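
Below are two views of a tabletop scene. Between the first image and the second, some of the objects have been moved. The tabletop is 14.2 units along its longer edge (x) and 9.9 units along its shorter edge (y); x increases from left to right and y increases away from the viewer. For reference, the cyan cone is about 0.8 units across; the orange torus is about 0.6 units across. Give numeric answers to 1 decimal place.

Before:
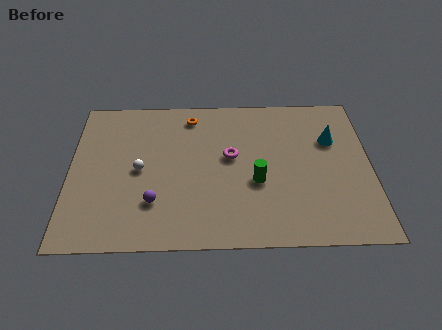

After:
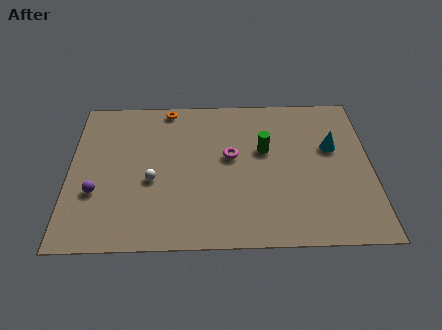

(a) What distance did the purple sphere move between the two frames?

2.8

The purple sphere was near (4.0, 2.7) before and (1.3, 3.4) after, so it travelled √(2.7² + 0.7²) ≈ 2.8 units.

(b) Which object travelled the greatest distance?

the purple sphere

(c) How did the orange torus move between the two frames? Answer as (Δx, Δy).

(-1.1, 0.6)

The orange torus started near (5.7, 8.4) and ended near (4.6, 9.0).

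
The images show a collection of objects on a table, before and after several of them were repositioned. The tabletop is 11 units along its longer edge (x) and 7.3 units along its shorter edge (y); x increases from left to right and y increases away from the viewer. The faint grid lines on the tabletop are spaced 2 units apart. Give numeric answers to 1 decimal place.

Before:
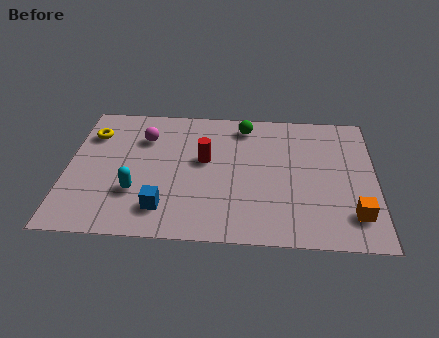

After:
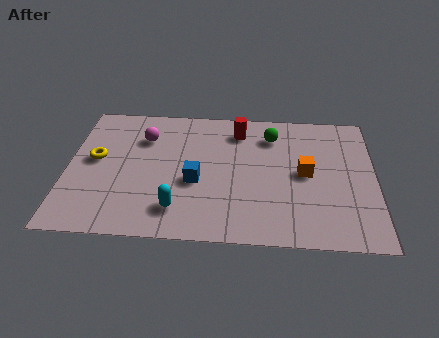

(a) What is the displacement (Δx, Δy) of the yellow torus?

(0.2, -1.4)

From the two frames, the yellow torus sits at roughly (0.8, 5.4) before and (1.0, 4.0) after.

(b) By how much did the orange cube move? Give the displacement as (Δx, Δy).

(-1.7, 2.1)

The orange cube started near (10.2, 1.6) and ended near (8.5, 3.7).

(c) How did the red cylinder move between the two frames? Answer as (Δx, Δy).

(1.2, 1.7)

The red cylinder started near (4.9, 4.2) and ended near (6.1, 5.9).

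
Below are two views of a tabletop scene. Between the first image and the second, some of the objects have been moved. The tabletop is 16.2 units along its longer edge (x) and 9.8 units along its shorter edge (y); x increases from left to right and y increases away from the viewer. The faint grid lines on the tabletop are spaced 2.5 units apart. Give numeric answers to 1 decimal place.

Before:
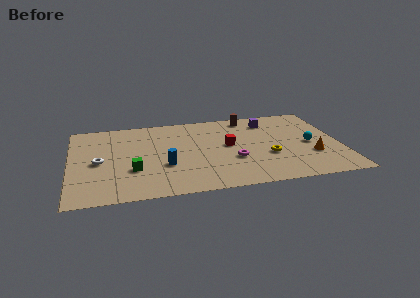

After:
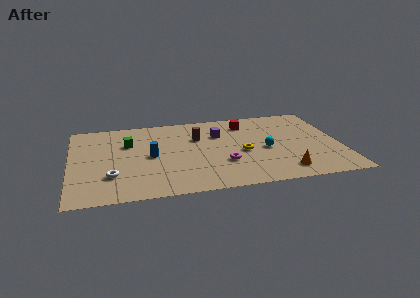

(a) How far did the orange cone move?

2.4

The orange cone moved from about (14.4, 3.2) to (12.6, 1.6), a distance of √(1.8² + 1.6²) ≈ 2.4.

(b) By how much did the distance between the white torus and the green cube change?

+1.6

Before: roughly 2.4 units apart; after: 4.0. That's 1.6 units further apart.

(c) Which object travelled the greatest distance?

the brown cylinder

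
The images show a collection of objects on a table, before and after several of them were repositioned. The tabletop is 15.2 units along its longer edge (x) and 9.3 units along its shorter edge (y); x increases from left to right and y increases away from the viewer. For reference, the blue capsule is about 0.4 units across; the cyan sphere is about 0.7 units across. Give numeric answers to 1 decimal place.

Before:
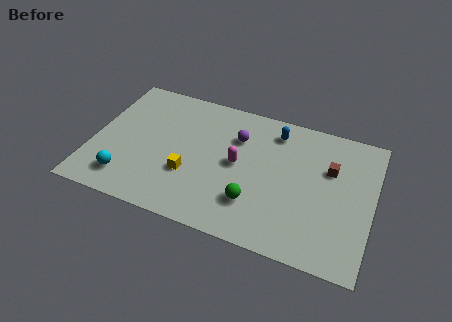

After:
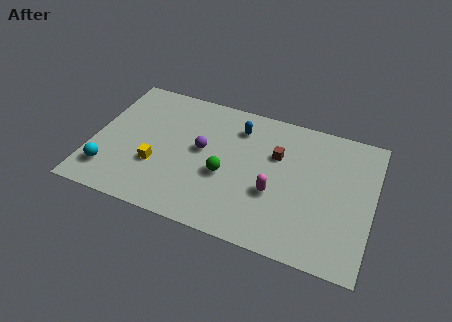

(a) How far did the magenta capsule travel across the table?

2.5

The magenta capsule was near (7.9, 4.8) before and (10.0, 3.5) after, so it travelled √(2.1² + 1.3²) ≈ 2.5 units.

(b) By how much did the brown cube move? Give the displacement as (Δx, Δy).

(-2.9, 0.0)

The brown cube started near (12.8, 6.1) and ended near (9.9, 6.1).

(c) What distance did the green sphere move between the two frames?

2.1

From (9.0, 2.5) to (7.3, 3.8), the green sphere covered √(1.7² + 1.3²) ≈ 2.1 units.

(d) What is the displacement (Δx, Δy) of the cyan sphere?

(-1.0, 0.2)

The cyan sphere started near (2.1, 1.8) and ended near (1.1, 2.0).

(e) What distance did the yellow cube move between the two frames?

1.8

The yellow cube was near (5.4, 3.2) before and (3.6, 3.2) after, so it travelled √(1.8² + 0.0²) ≈ 1.8 units.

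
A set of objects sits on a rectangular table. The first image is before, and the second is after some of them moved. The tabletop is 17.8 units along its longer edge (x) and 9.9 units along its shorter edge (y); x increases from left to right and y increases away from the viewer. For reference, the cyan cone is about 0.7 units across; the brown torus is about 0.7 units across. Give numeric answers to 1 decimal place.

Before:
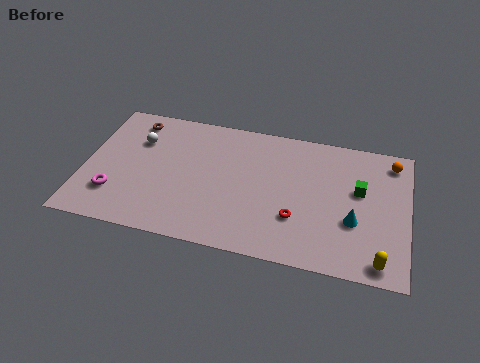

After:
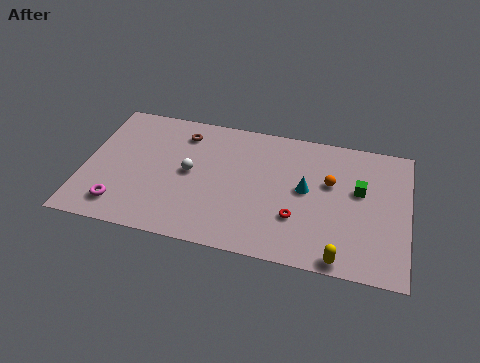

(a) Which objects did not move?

the red torus and the green cube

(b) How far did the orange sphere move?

4.0

The orange sphere was near (16.8, 8.4) before and (13.5, 6.1) after, so it travelled √(3.3² + 2.3²) ≈ 4.0 units.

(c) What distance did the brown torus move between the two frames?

2.8

From (2.4, 8.4) to (5.2, 8.0), the brown torus covered √(2.8² + 0.4²) ≈ 2.8 units.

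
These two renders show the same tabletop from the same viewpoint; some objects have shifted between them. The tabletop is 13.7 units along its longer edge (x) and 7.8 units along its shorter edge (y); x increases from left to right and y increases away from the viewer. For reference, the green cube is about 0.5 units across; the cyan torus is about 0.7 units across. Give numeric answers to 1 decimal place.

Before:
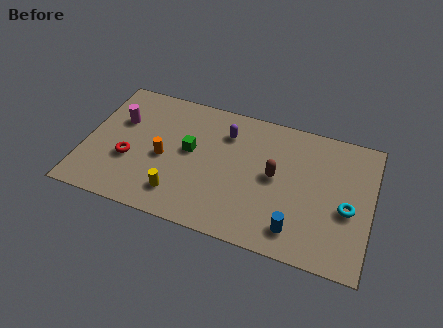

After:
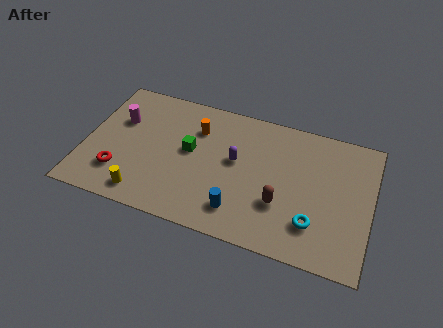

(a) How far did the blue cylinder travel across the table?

2.7

The blue cylinder was near (10.3, 1.4) before and (7.6, 1.6) after, so it travelled √(2.7² + 0.2²) ≈ 2.7 units.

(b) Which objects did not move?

the green cube and the magenta cylinder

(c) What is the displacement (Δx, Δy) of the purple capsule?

(0.6, -1.5)

From the two frames, the purple capsule sits at roughly (6.6, 5.9) before and (7.2, 4.4) after.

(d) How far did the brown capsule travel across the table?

1.6

From (9.1, 4.1) to (9.5, 2.6), the brown capsule covered √(0.4² + 1.5²) ≈ 1.6 units.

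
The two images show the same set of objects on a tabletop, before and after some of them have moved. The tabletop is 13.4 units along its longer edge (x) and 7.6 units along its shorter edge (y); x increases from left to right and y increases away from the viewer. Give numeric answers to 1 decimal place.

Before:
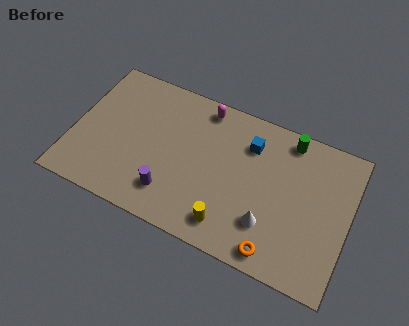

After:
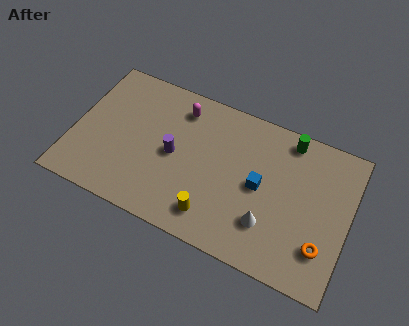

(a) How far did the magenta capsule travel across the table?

1.2

The magenta capsule moved from about (6.0, 6.7) to (4.9, 6.2), a distance of √(1.1² + 0.5²) ≈ 1.2.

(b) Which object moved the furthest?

the orange torus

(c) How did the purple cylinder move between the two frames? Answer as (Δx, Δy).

(-0.1, 2.0)

The purple cylinder started near (5.0, 1.7) and ended near (4.9, 3.7).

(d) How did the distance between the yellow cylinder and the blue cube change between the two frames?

-1.3

They were about 4.4 units apart before and 3.1 after — 1.3 units closer together.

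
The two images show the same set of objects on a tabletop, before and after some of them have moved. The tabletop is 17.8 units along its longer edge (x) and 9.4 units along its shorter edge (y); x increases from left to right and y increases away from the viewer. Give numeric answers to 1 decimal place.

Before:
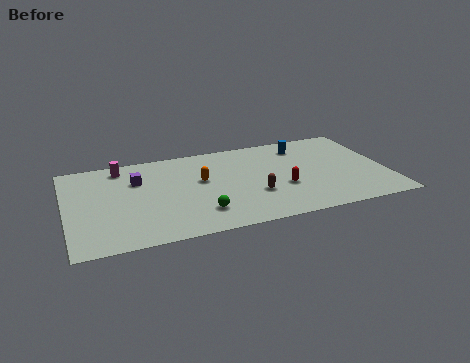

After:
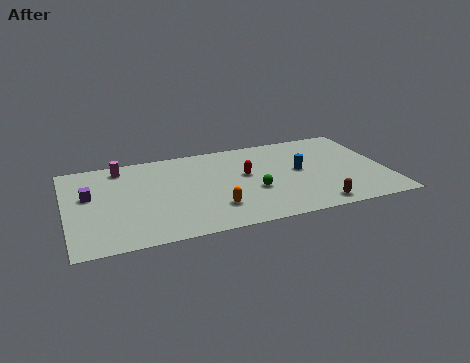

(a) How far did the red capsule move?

2.7

The red capsule was near (11.9, 3.5) before and (10.0, 5.4) after, so it travelled √(1.9² + 1.9²) ≈ 2.7 units.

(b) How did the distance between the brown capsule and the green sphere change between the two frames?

+0.8

The distance was about 3.3 in the first image and 4.1 in the second, so they moved 0.8 units further apart.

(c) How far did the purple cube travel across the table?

2.8

From (4.0, 6.5) to (1.3, 5.6), the purple cube covered √(2.7² + 0.9²) ≈ 2.8 units.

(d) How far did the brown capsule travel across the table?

3.8

From (10.3, 3.2) to (13.5, 1.1), the brown capsule covered √(3.2² + 2.1²) ≈ 3.8 units.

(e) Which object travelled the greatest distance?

the brown capsule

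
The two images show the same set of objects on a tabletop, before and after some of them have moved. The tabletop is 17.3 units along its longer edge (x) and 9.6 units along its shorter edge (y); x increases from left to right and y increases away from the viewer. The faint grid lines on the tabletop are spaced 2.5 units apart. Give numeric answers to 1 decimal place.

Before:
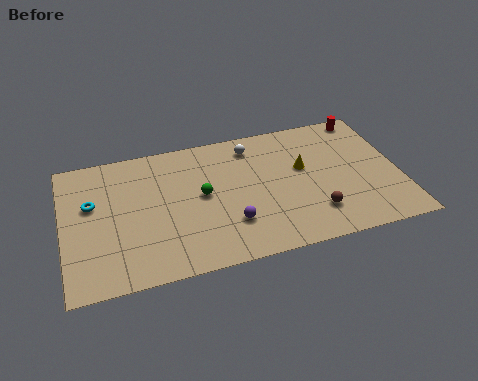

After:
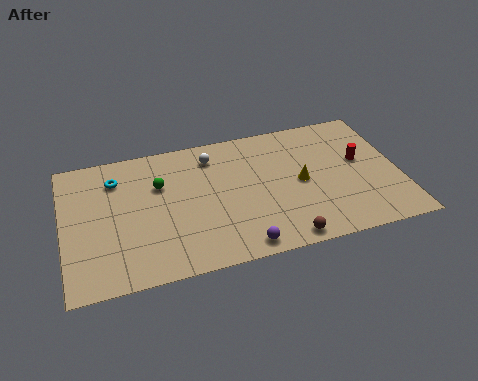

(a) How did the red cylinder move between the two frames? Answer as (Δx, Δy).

(-0.6, -3.2)

The red cylinder started near (16.0, 8.7) and ended near (15.4, 5.5).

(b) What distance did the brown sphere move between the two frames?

2.2

The brown sphere moved from about (12.7, 2.3) to (11.0, 0.9), a distance of √(1.7² + 1.4²) ≈ 2.2.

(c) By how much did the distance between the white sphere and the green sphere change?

-0.9

They were about 4.0 units apart before and 3.1 after — 0.9 units closer together.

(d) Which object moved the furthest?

the red cylinder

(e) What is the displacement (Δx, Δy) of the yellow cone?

(-0.2, -1.0)

From the two frames, the yellow cone sits at roughly (12.4, 5.7) before and (12.2, 4.7) after.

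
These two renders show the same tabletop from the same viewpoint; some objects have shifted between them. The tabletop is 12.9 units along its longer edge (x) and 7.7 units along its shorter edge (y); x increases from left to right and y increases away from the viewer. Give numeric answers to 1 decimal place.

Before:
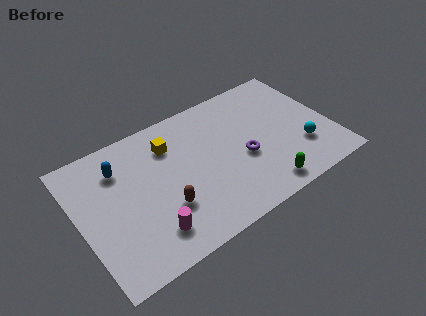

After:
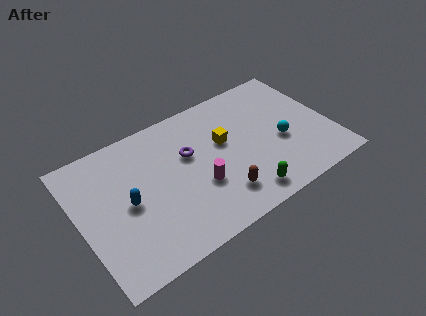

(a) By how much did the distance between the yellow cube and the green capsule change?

-2.7

The distance was about 6.2 in the first image and 3.5 in the second, so they moved 2.7 units closer together.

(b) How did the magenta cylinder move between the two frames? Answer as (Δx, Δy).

(2.7, 1.2)

The magenta cylinder started near (3.2, 1.6) and ended near (5.9, 2.8).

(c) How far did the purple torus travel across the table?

3.1

The purple torus was near (8.3, 3.2) before and (5.7, 4.8) after, so it travelled √(2.6² + 1.6²) ≈ 3.1 units.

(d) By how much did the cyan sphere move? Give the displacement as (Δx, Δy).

(-0.9, 0.9)

The cyan sphere started near (11.2, 2.3) and ended near (10.3, 3.2).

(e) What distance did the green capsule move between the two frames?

1.0

The green capsule moved from about (8.9, 1.0) to (7.9, 1.1), a distance of √(1.0² + 0.1²) ≈ 1.0.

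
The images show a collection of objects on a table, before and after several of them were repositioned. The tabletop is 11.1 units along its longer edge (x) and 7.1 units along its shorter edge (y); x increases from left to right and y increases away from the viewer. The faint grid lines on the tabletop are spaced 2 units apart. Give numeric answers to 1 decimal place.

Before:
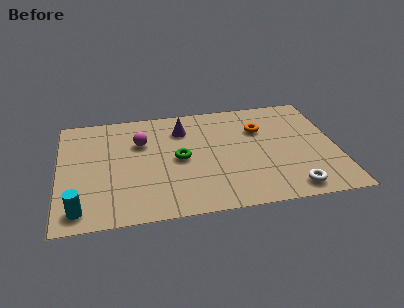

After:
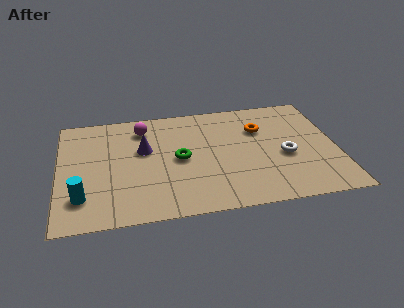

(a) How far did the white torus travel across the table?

2.1

The white torus moved from about (9.1, 0.9) to (9.0, 3.0), a distance of √(0.1² + 2.1²) ≈ 2.1.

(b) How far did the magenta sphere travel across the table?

0.9

From (3.3, 4.8) to (3.4, 5.7), the magenta sphere covered √(0.1² + 0.9²) ≈ 0.9 units.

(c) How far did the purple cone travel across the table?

1.9

The purple cone was near (5.0, 5.4) before and (3.4, 4.3) after, so it travelled √(1.6² + 1.1²) ≈ 1.9 units.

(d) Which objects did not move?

the orange torus and the green torus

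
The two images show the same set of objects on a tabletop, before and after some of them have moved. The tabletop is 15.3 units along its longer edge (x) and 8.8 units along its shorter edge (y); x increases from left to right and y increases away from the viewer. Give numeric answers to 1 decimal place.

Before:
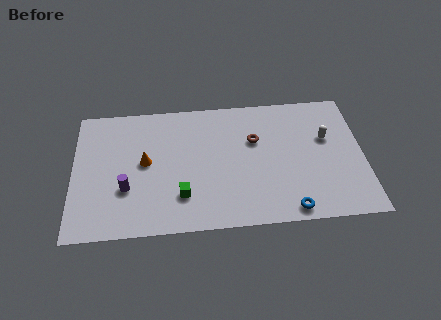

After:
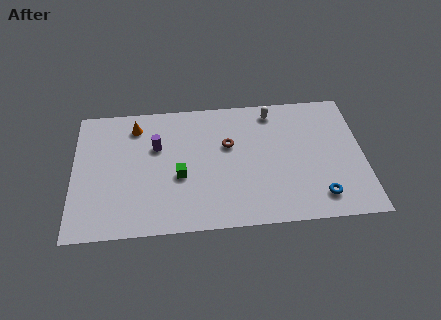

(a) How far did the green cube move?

1.3

The green cube moved from about (5.7, 2.3) to (5.6, 3.6), a distance of √(0.1² + 1.3²) ≈ 1.3.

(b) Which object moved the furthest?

the white capsule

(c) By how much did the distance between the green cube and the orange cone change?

+1.2

The distance was about 3.1 in the first image and 4.3 in the second, so they moved 1.2 units further apart.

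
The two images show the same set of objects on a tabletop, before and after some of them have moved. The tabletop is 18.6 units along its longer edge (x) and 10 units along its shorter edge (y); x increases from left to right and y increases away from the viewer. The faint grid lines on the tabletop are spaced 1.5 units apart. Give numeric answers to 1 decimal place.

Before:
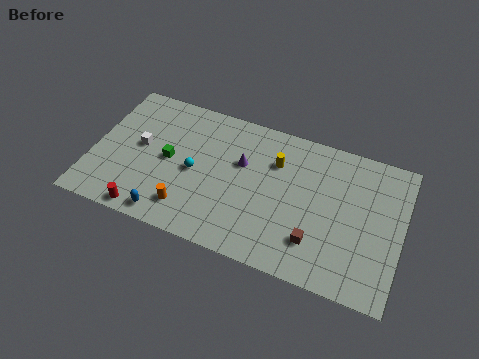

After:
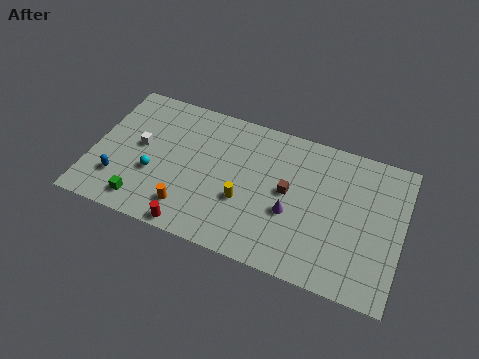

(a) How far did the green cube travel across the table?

3.7

From (4.6, 5.0) to (3.4, 1.5), the green cube covered √(1.2² + 3.5²) ≈ 3.7 units.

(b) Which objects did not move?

the white cube and the orange cylinder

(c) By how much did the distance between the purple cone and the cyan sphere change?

+5.2

The distance was about 3.1 in the first image and 8.3 in the second, so they moved 5.2 units further apart.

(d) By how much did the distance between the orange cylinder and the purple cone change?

+1.2

The distance was about 5.1 in the first image and 6.3 in the second, so they moved 1.2 units further apart.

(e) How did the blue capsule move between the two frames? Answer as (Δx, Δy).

(-3.2, 1.5)

The blue capsule started near (5.0, 1.1) and ended near (1.8, 2.6).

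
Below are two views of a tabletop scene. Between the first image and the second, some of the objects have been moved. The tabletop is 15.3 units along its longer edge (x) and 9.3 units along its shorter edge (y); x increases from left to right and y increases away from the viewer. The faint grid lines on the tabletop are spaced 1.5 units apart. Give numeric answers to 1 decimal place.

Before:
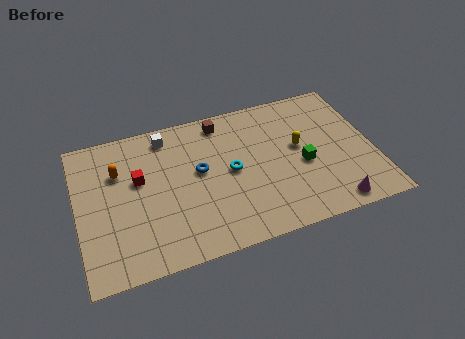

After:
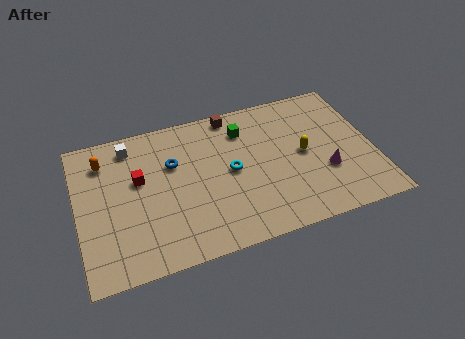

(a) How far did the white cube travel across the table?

1.9

The white cube moved from about (4.8, 8.0) to (2.9, 7.9), a distance of √(1.9² + 0.1²) ≈ 1.9.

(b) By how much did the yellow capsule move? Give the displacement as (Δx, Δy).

(0.2, -0.5)

The yellow capsule was at about (11.5, 5.2) and moved to about (11.7, 4.7).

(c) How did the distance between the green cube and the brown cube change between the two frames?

-4.4

Before: roughly 5.7 units apart; after: 1.3. That's 4.4 units closer together.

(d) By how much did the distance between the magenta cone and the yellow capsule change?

-2.6

Before: roughly 4.4 units apart; after: 1.8. That's 2.6 units closer together.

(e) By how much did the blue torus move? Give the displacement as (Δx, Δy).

(-1.3, 0.9)

The blue torus was at about (6.3, 5.2) and moved to about (5.0, 6.1).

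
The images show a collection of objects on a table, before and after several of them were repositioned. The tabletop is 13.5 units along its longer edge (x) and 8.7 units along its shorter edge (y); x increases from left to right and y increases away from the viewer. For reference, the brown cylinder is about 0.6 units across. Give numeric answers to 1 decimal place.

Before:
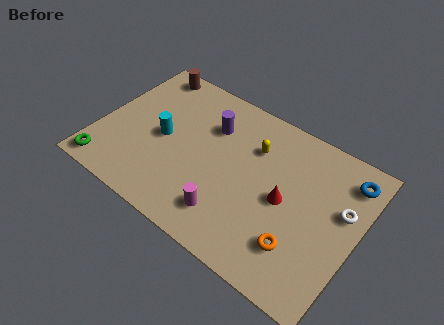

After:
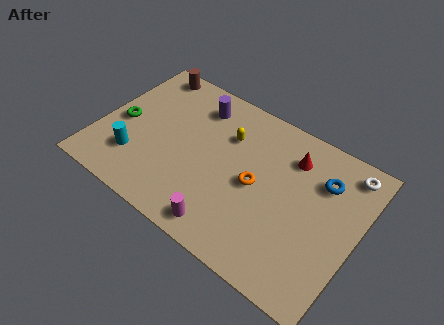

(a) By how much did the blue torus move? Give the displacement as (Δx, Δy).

(-1.2, -0.8)

From the two frames, the blue torus sits at roughly (12.6, 7.1) before and (11.4, 6.3) after.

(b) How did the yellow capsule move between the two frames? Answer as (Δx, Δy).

(-1.4, -0.1)

The yellow capsule started near (7.8, 6.2) and ended near (6.4, 6.1).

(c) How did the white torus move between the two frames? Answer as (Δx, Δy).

(-0.1, 2.2)

The white torus was at about (12.6, 5.3) and moved to about (12.5, 7.5).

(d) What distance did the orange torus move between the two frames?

3.3

From (10.9, 2.2) to (8.3, 4.2), the orange torus covered √(2.6² + 2.0²) ≈ 3.3 units.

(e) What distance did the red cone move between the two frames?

2.5

The red cone was near (9.8, 4.2) before and (9.7, 6.7) after, so it travelled √(0.1² + 2.5²) ≈ 2.5 units.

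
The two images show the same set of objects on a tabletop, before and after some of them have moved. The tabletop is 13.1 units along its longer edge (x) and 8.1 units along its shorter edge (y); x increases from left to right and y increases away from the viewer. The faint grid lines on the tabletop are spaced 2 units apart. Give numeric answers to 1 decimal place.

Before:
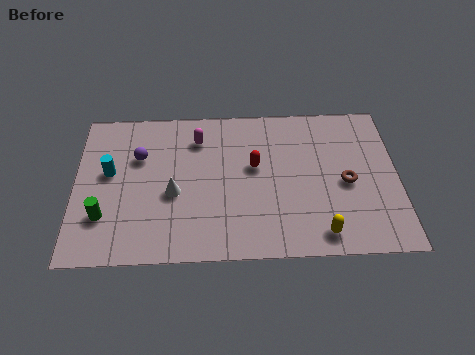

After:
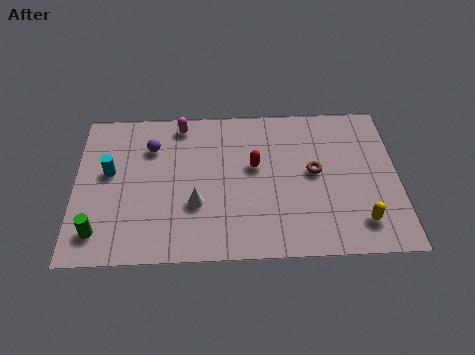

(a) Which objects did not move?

the red capsule and the cyan cylinder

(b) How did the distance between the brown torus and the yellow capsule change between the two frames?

+0.4

They were about 2.8 units apart before and 3.2 after — 0.4 units further apart.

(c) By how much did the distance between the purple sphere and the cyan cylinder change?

+0.7

They were about 1.4 units apart before and 2.1 after — 0.7 units further apart.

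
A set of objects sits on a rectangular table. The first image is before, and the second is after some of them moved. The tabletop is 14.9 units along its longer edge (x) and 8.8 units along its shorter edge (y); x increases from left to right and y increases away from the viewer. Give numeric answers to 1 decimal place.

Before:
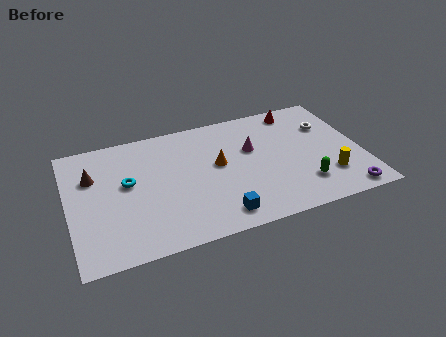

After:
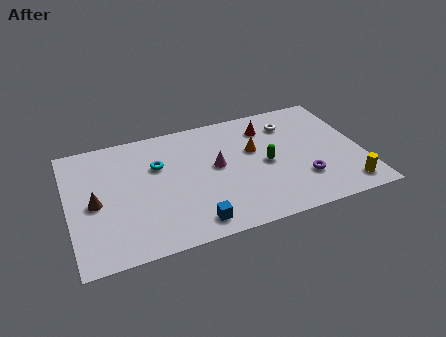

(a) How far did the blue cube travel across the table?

1.3

The blue cube was near (7.3, 1.3) before and (6.0, 1.2) after, so it travelled √(1.3² + 0.1²) ≈ 1.3 units.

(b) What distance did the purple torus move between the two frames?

2.6

The purple torus was near (13.7, 0.9) before and (11.7, 2.5) after, so it travelled √(2.0² + 1.6²) ≈ 2.6 units.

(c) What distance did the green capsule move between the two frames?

2.7

From (11.7, 2.1) to (10.0, 4.2), the green capsule covered √(1.7² + 2.1²) ≈ 2.7 units.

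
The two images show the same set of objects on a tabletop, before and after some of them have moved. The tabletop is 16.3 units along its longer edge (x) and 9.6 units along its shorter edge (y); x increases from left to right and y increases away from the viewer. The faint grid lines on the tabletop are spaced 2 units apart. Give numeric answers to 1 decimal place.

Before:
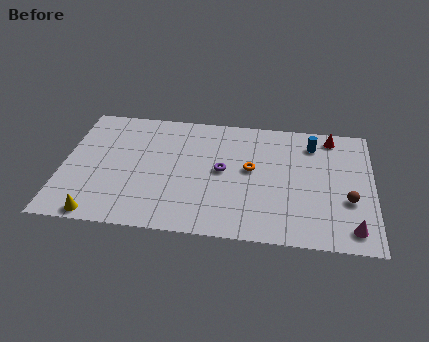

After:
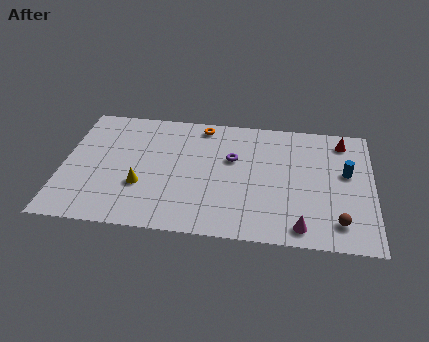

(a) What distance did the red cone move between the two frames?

0.7

The red cone moved from about (14.1, 8.4) to (14.7, 8.1), a distance of √(0.6² + 0.3²) ≈ 0.7.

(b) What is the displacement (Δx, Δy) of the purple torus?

(0.5, 1.0)

The purple torus started near (8.4, 5.0) and ended near (8.9, 6.0).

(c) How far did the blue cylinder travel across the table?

2.8

The blue cylinder moved from about (13.1, 7.7) to (14.9, 5.6), a distance of √(1.8² + 2.1²) ≈ 2.8.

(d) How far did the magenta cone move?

2.6

The magenta cone was near (15.2, 1.4) before and (12.6, 1.2) after, so it travelled √(2.6² + 0.2²) ≈ 2.6 units.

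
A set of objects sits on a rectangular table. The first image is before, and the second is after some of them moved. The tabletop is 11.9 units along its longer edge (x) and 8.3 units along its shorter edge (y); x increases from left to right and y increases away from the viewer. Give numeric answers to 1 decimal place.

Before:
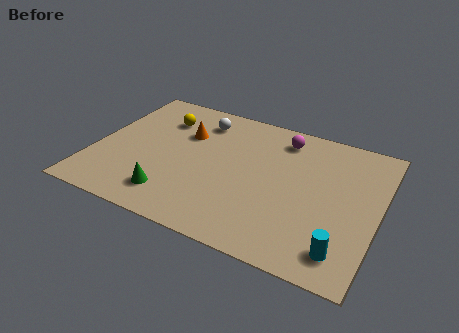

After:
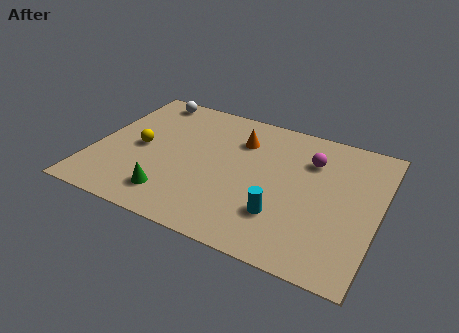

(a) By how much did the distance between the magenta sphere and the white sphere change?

+3.8

They were about 3.5 units apart before and 7.3 after — 3.8 units further apart.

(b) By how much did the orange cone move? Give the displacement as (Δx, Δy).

(2.3, 0.5)

The orange cone was at about (3.6, 5.6) and moved to about (5.9, 6.1).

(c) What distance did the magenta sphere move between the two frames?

1.6

The magenta sphere moved from about (7.6, 6.9) to (8.9, 6.0), a distance of √(1.3² + 0.9²) ≈ 1.6.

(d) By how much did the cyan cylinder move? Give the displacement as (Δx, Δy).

(-2.6, 0.9)

From the two frames, the cyan cylinder sits at roughly (10.7, 1.4) before and (8.1, 2.3) after.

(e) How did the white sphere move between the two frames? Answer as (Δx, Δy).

(-2.4, 0.7)

From the two frames, the white sphere sits at roughly (4.1, 6.7) before and (1.7, 7.4) after.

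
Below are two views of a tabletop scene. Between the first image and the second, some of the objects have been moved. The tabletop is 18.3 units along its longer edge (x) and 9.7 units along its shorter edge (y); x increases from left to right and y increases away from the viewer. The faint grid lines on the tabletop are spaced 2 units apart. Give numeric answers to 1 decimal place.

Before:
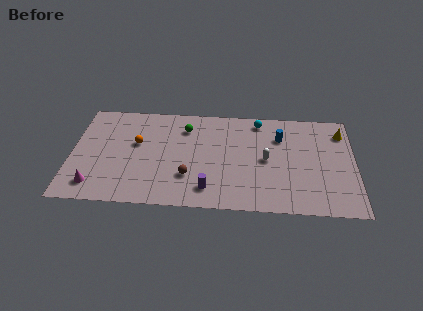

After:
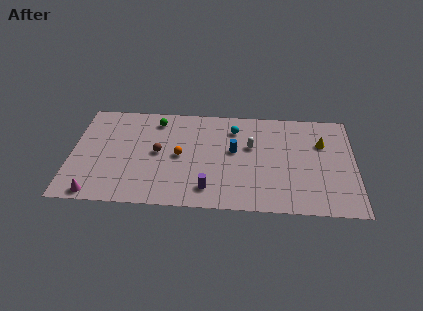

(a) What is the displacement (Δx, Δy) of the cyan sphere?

(-1.6, -0.9)

From the two frames, the cyan sphere sits at roughly (12.1, 8.5) before and (10.5, 7.6) after.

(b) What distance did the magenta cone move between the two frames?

0.8

From (1.6, 1.7) to (1.7, 0.9), the magenta cone covered √(0.1² + 0.8²) ≈ 0.8 units.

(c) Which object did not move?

the purple cylinder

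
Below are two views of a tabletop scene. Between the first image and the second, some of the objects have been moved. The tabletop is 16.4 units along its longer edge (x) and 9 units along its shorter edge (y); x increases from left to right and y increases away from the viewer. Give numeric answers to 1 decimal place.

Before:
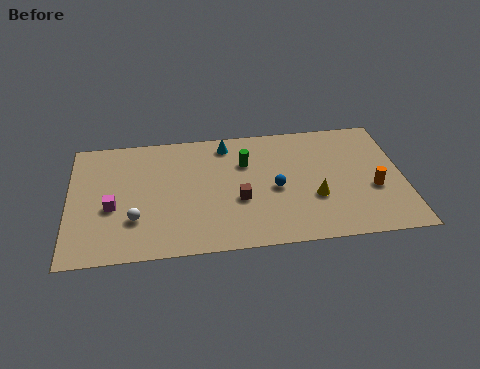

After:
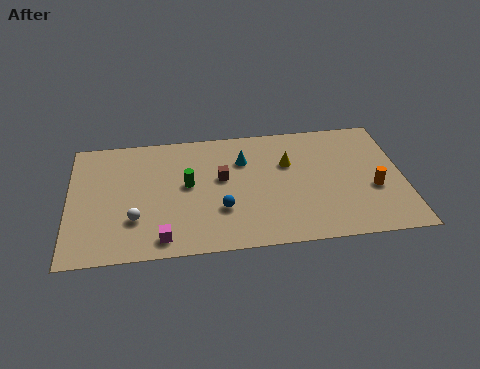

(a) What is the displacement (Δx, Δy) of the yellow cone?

(-1.2, 2.7)

From the two frames, the yellow cone sits at roughly (12.0, 3.2) before and (10.8, 5.9) after.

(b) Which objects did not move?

the orange cylinder and the white sphere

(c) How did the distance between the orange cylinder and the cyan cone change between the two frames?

-1.3

The distance was about 8.2 in the first image and 6.9 in the second, so they moved 1.3 units closer together.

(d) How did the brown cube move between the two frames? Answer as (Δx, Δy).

(-0.8, 1.7)

The brown cube started near (8.3, 3.5) and ended near (7.5, 5.2).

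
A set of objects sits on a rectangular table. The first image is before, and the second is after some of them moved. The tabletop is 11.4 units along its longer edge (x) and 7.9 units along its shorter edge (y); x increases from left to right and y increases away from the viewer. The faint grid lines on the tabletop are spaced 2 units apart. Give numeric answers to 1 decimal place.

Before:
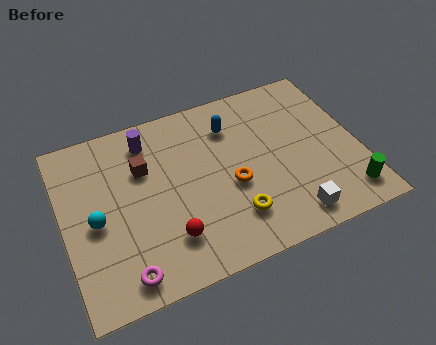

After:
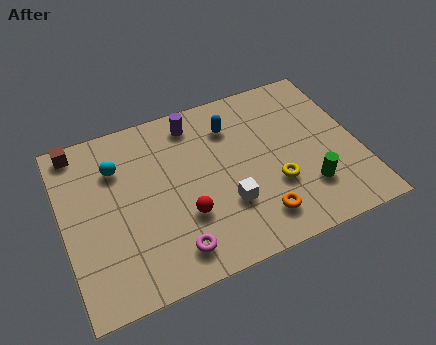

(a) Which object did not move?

the blue capsule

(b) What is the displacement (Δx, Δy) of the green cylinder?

(-1.4, 0.8)

The green cylinder started near (10.6, 1.3) and ended near (9.2, 2.1).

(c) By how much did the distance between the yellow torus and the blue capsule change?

-0.6

The distance was about 4.1 in the first image and 3.5 in the second, so they moved 0.6 units closer together.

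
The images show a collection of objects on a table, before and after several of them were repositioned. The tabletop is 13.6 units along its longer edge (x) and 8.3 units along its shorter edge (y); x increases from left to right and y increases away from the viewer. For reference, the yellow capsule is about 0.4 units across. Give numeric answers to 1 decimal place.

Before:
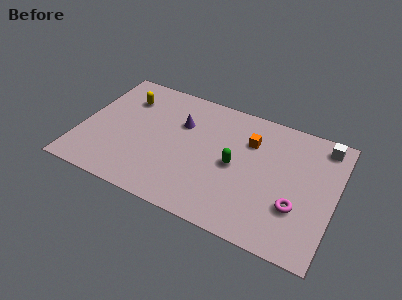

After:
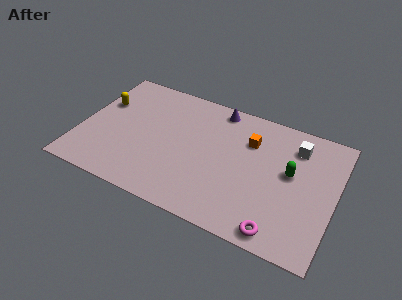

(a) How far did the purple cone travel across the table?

2.5

The purple cone was near (5.2, 5.6) before and (7.0, 7.4) after, so it travelled √(1.8² + 1.8²) ≈ 2.5 units.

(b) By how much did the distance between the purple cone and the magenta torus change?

+0.5

Before: roughly 7.1 units apart; after: 7.6. That's 0.5 units further apart.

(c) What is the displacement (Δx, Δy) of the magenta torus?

(-0.7, -1.8)

The magenta torus was at about (11.7, 2.7) and moved to about (11.0, 0.9).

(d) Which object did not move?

the orange cube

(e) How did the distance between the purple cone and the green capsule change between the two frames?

+1.5

The distance was about 3.5 in the first image and 5.0 in the second, so they moved 1.5 units further apart.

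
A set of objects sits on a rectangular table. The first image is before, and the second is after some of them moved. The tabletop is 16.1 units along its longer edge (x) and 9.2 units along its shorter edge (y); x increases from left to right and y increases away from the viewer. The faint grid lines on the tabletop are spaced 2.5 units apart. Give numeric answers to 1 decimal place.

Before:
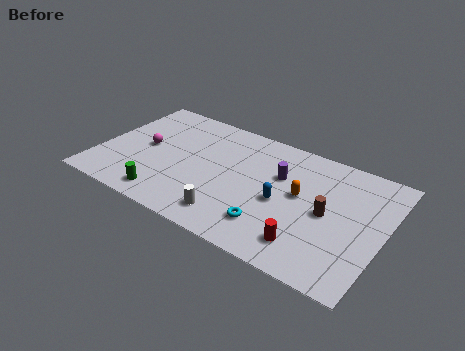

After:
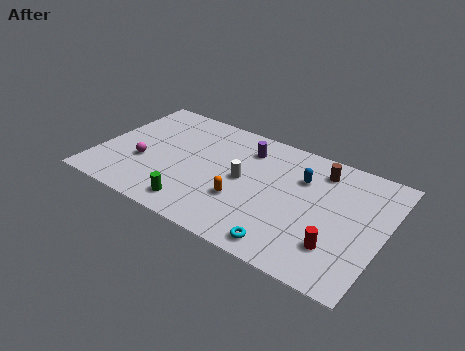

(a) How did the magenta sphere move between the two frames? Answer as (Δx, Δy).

(0.1, -1.3)

From the two frames, the magenta sphere sits at roughly (2.5, 4.7) before and (2.6, 3.4) after.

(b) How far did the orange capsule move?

3.6

From (11.4, 5.1) to (8.4, 3.1), the orange capsule covered √(3.0² + 2.0²) ≈ 3.6 units.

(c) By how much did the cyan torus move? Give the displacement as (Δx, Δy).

(1.0, -1.0)

The cyan torus started near (10.2, 2.1) and ended near (11.2, 1.1).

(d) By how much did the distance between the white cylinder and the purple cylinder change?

-2.4

Before: roughly 4.9 units apart; after: 2.5. That's 2.4 units closer together.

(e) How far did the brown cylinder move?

3.1

The brown cylinder moved from about (13.0, 4.5) to (12.2, 7.5), a distance of √(0.8² + 3.0²) ≈ 3.1.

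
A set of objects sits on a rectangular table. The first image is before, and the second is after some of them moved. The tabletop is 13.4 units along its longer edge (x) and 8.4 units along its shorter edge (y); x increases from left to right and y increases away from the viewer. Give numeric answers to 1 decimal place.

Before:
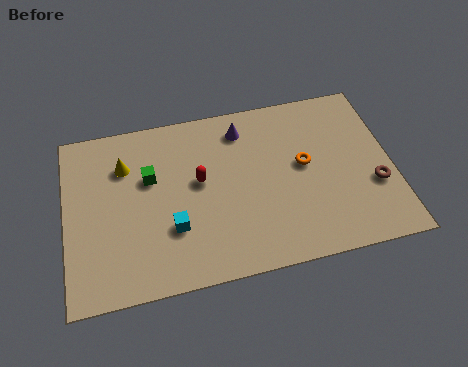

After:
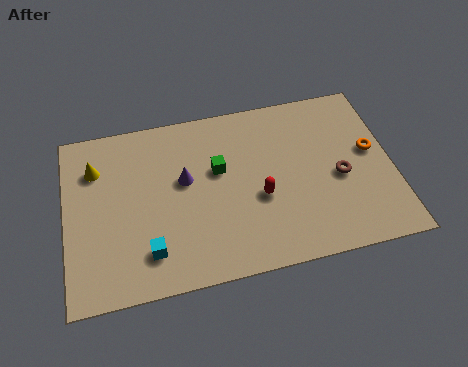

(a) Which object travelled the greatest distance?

the purple cone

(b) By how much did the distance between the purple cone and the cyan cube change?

-1.7

Before: roughly 5.2 units apart; after: 3.5. That's 1.7 units closer together.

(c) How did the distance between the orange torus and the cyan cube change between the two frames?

+3.9

Before: roughly 5.8 units apart; after: 9.7. That's 3.9 units further apart.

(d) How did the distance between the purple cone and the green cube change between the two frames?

-2.8

They were about 4.2 units apart before and 1.4 after — 2.8 units closer together.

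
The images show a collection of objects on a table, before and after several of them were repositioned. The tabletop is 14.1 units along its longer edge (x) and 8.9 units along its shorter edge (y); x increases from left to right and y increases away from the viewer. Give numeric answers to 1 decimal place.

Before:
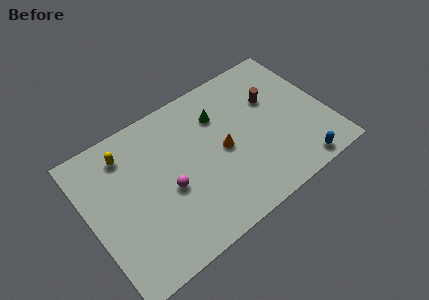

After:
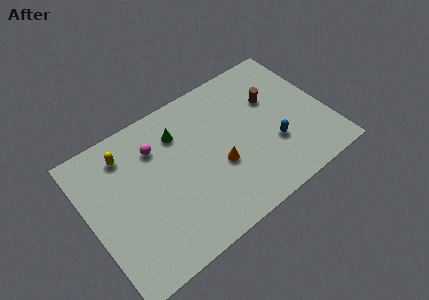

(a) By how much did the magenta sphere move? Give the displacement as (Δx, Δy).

(-0.2, 2.8)

The magenta sphere started near (4.5, 3.8) and ended near (4.3, 6.6).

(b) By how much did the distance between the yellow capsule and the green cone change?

-2.4

Before: roughly 5.5 units apart; after: 3.1. That's 2.4 units closer together.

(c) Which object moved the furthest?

the magenta sphere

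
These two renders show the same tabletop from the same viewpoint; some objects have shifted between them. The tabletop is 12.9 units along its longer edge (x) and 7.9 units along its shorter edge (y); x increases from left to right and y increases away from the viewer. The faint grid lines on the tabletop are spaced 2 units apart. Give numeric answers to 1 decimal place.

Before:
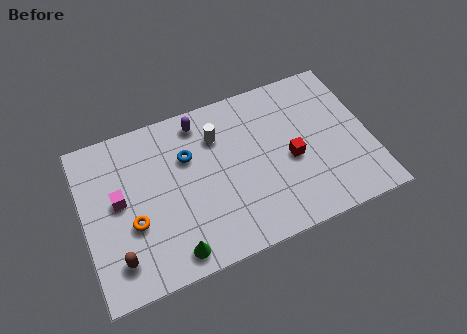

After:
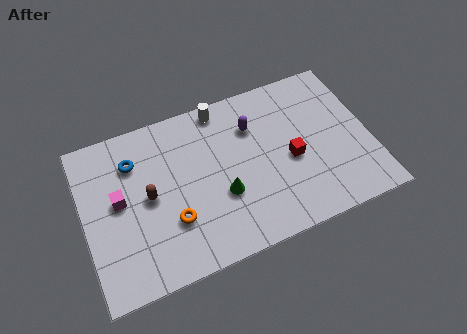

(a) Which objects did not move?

the magenta cube and the red cube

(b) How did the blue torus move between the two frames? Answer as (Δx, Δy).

(-2.4, 0.6)

From the two frames, the blue torus sits at roughly (4.8, 5.3) before and (2.4, 5.9) after.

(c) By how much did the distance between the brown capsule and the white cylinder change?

-1.7

The distance was about 6.5 in the first image and 4.8 in the second, so they moved 1.7 units closer together.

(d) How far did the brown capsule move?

2.9

The brown capsule was near (1.3, 1.6) before and (2.9, 4.0) after, so it travelled √(1.6² + 2.4²) ≈ 2.9 units.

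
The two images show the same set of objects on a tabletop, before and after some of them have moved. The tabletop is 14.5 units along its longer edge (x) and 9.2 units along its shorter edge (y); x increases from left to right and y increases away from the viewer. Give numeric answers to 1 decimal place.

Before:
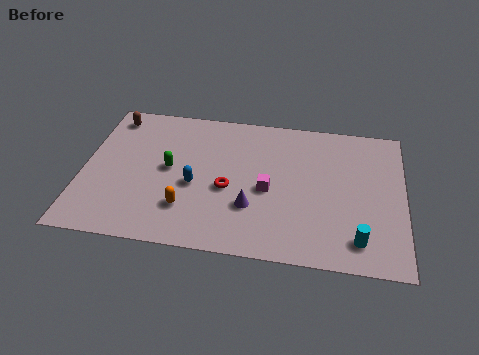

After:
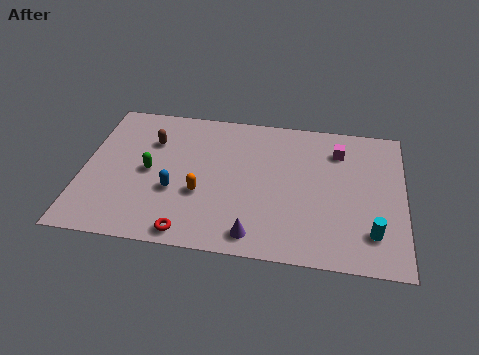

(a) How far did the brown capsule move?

2.4

From (1.1, 7.9) to (3.0, 6.5), the brown capsule covered √(1.9² + 1.4²) ≈ 2.4 units.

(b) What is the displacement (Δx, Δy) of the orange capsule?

(0.6, 1.0)

The orange capsule was at about (4.8, 2.4) and moved to about (5.4, 3.4).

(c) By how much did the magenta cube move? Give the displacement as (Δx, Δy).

(3.1, 3.0)

The magenta cube started near (8.4, 4.1) and ended near (11.5, 7.1).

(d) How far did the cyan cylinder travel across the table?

0.8

From (12.5, 1.6) to (13.1, 2.1), the cyan cylinder covered √(0.6² + 0.5²) ≈ 0.8 units.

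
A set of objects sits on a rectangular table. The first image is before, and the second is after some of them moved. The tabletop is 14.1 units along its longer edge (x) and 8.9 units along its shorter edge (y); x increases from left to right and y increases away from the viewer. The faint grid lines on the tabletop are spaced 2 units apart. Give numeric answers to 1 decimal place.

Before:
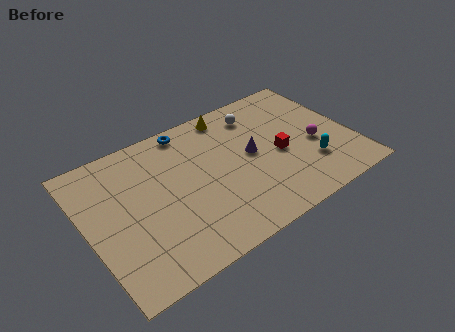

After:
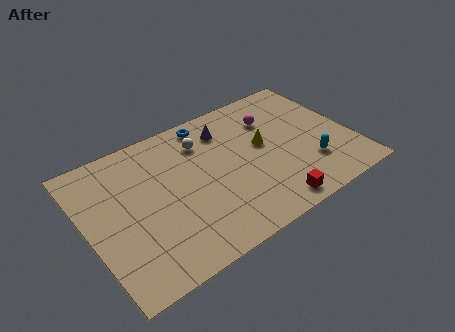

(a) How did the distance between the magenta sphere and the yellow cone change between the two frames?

-4.0

The distance was about 5.7 in the first image and 1.7 in the second, so they moved 4.0 units closer together.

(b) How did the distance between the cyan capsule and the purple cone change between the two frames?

+2.3

They were about 3.6 units apart before and 5.9 after — 2.3 units further apart.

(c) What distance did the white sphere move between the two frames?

3.1

The white sphere moved from about (9.6, 7.2) to (6.5, 6.8), a distance of √(3.1² + 0.4²) ≈ 3.1.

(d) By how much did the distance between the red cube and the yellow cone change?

-0.4

They were about 4.4 units apart before and 4.0 after — 0.4 units closer together.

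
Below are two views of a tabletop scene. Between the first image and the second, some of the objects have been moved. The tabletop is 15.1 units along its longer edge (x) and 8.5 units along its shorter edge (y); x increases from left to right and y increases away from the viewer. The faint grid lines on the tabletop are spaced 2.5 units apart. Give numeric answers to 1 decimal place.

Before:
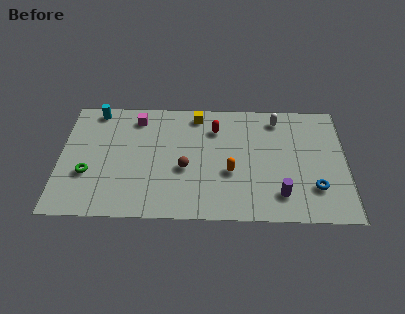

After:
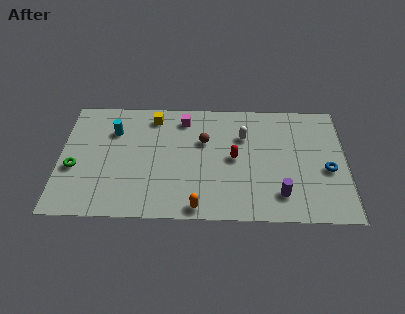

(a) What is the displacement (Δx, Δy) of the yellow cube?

(-2.3, -0.2)

The yellow cube was at about (7.2, 7.4) and moved to about (4.9, 7.2).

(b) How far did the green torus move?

0.8

From (1.5, 3.0) to (0.8, 3.4), the green torus covered √(0.7² + 0.4²) ≈ 0.8 units.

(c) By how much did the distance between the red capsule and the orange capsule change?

+0.8

The distance was about 3.2 in the first image and 4.0 in the second, so they moved 0.8 units further apart.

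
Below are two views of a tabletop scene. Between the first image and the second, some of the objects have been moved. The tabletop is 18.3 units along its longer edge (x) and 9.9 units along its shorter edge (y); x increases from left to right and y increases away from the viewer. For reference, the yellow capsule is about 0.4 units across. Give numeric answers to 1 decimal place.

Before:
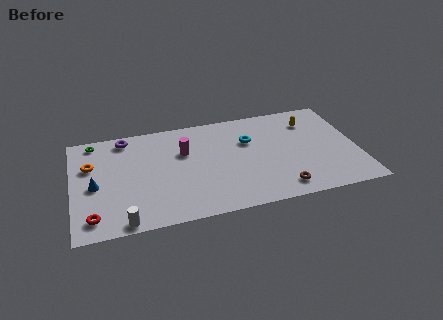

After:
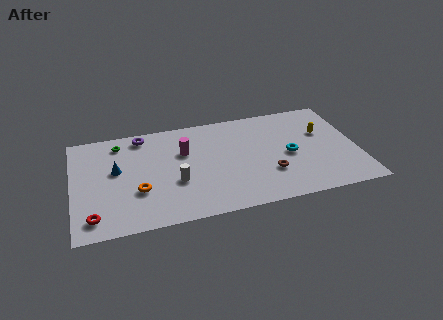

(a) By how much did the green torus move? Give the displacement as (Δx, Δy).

(1.6, -0.5)

From the two frames, the green torus sits at roughly (1.5, 8.8) before and (3.1, 8.3) after.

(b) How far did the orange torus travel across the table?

4.2

The orange torus moved from about (1.2, 6.5) to (4.1, 3.4), a distance of √(2.9² + 3.1²) ≈ 4.2.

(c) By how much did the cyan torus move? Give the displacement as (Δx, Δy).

(2.5, -2.0)

The cyan torus was at about (11.4, 6.6) and moved to about (13.9, 4.6).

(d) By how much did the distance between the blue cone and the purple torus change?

-1.2

Before: roughly 4.7 units apart; after: 3.5. That's 1.2 units closer together.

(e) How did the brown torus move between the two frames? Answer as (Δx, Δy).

(-0.6, 1.6)

From the two frames, the brown torus sits at roughly (13.1, 1.5) before and (12.5, 3.1) after.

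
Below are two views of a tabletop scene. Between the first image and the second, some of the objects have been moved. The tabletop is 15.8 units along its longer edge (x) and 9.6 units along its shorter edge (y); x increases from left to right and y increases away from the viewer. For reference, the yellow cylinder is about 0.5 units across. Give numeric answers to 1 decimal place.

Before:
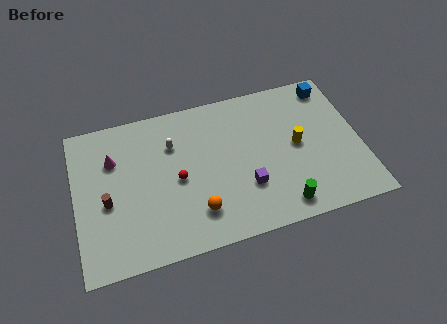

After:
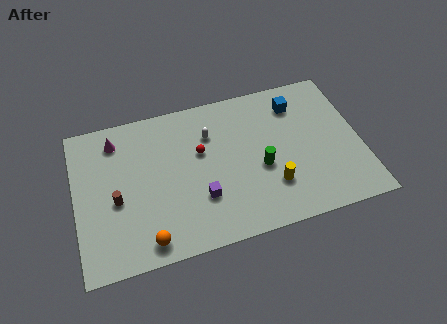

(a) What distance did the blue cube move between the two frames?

2.1

The blue cube was near (14.5, 8.3) before and (12.5, 7.6) after, so it travelled √(2.0² + 0.7²) ≈ 2.1 units.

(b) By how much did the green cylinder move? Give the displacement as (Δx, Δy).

(-0.9, 2.7)

From the two frames, the green cylinder sits at roughly (11.1, 1.3) before and (10.2, 4.0) after.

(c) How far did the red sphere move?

2.0

The red sphere was near (5.6, 4.5) before and (7.0, 5.9) after, so it travelled √(1.4² + 1.4²) ≈ 2.0 units.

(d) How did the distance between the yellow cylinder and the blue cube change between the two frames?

+1.2

The distance was about 4.0 in the first image and 5.2 in the second, so they moved 1.2 units further apart.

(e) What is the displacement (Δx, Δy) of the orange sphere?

(-2.8, -1.0)

The orange sphere started near (6.5, 2.2) and ended near (3.7, 1.2).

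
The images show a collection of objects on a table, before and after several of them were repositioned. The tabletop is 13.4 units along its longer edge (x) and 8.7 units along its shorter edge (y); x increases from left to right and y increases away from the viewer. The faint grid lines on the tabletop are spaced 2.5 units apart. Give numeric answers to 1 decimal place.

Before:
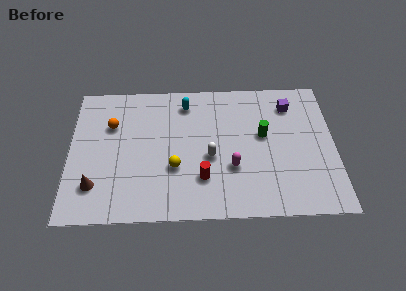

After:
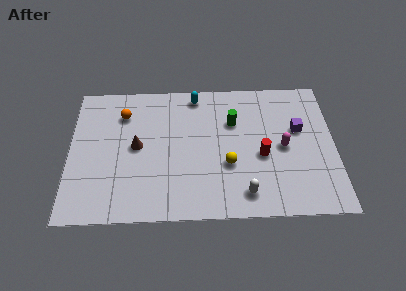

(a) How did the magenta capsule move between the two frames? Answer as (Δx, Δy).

(2.6, 1.2)

From the two frames, the magenta capsule sits at roughly (8.2, 3.0) before and (10.8, 4.2) after.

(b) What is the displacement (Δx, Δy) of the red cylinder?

(3.0, 1.3)

The red cylinder was at about (6.7, 2.4) and moved to about (9.7, 3.7).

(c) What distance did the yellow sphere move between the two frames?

2.7

The yellow sphere moved from about (5.3, 3.1) to (8.0, 3.2), a distance of √(2.7² + 0.1²) ≈ 2.7.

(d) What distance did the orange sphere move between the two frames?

0.9

From (2.1, 5.9) to (2.7, 6.6), the orange sphere covered √(0.6² + 0.7²) ≈ 0.9 units.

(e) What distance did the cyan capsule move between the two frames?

0.7

From (5.9, 7.2) to (6.4, 7.7), the cyan capsule covered √(0.5² + 0.5²) ≈ 0.7 units.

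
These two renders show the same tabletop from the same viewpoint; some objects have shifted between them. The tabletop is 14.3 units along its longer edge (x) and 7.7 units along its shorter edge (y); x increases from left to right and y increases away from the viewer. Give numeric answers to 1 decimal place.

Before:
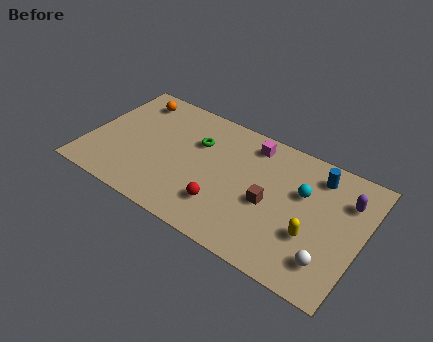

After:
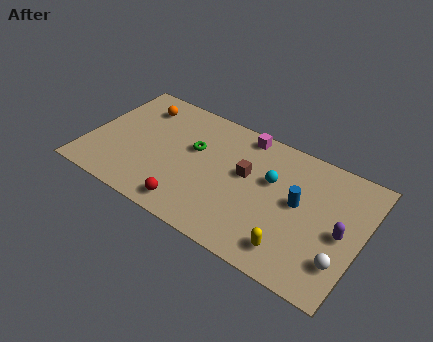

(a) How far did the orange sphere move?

0.5

From (1.8, 6.4) to (2.2, 6.1), the orange sphere covered √(0.4² + 0.3²) ≈ 0.5 units.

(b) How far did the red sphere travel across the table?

1.8

From (7.4, 2.0) to (5.8, 1.1), the red sphere covered √(1.6² + 0.9²) ≈ 1.8 units.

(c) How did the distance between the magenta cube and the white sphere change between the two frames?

+0.9

They were about 6.7 units apart before and 7.6 after — 0.9 units further apart.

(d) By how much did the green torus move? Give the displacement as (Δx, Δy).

(-0.1, -0.5)

From the two frames, the green torus sits at roughly (5.5, 5.2) before and (5.4, 4.7) after.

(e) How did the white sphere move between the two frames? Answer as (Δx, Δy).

(0.6, 0.3)

From the two frames, the white sphere sits at roughly (12.9, 1.7) before and (13.5, 2.0) after.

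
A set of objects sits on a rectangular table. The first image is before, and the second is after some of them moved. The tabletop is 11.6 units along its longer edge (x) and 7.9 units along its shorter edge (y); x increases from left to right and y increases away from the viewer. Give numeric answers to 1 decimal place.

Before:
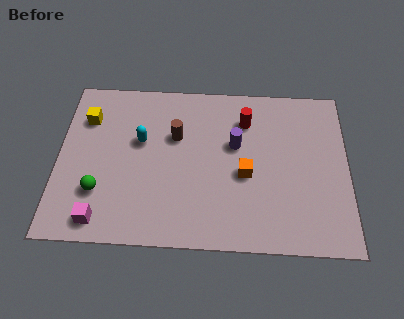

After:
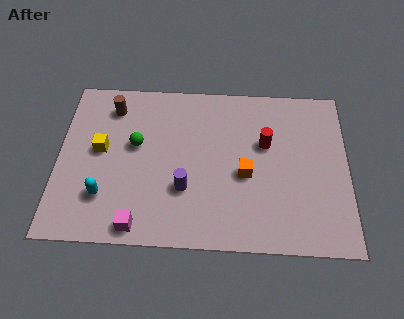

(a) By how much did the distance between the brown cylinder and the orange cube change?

+2.9

The distance was about 3.3 in the first image and 6.2 in the second, so they moved 2.9 units further apart.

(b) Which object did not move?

the orange cube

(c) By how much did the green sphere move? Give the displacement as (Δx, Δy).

(1.4, 2.3)

From the two frames, the green sphere sits at roughly (1.7, 2.3) before and (3.1, 4.6) after.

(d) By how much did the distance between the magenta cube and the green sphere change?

+2.5

The distance was about 1.3 in the first image and 3.8 in the second, so they moved 2.5 units further apart.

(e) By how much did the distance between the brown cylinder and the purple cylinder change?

+2.4

They were about 2.4 units apart before and 4.8 after — 2.4 units further apart.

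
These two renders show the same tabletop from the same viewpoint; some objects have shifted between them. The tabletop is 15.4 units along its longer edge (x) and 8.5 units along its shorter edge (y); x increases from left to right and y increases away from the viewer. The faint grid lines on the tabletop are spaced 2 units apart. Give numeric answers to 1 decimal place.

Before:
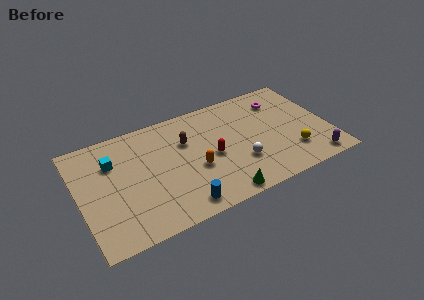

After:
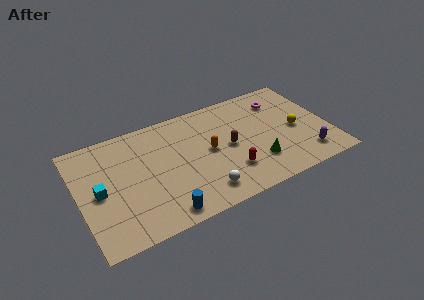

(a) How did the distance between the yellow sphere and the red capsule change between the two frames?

-0.4

Before: roughly 5.1 units apart; after: 4.7. That's 0.4 units closer together.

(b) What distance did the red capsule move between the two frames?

1.8

The red capsule moved from about (8.1, 3.9) to (9.0, 2.3), a distance of √(0.9² + 1.6²) ≈ 1.8.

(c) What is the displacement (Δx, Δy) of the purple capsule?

(-0.4, 0.6)

The purple capsule started near (14.1, 1.0) and ended near (13.7, 1.6).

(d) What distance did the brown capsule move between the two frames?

2.9

The brown capsule was near (6.7, 5.7) before and (9.2, 4.2) after, so it travelled √(2.5² + 1.5²) ≈ 2.9 units.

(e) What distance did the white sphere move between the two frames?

2.8

The white sphere was near (9.7, 2.7) before and (7.2, 1.5) after, so it travelled √(2.5² + 1.2²) ≈ 2.8 units.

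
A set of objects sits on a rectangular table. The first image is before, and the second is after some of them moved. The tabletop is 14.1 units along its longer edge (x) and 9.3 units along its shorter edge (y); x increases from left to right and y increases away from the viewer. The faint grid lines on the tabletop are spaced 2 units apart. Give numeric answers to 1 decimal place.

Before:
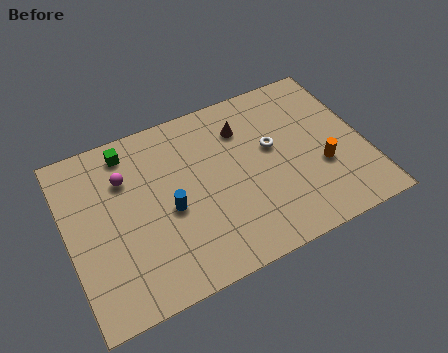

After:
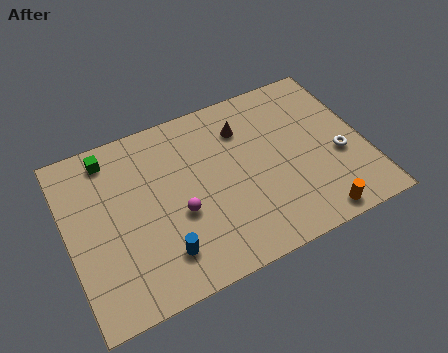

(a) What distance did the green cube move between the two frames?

0.9

The green cube was near (3.2, 8.0) before and (2.3, 8.0) after, so it travelled √(0.9² + 0.0²) ≈ 0.9 units.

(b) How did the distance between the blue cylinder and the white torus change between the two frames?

+3.6

They were about 5.3 units apart before and 8.9 after — 3.6 units further apart.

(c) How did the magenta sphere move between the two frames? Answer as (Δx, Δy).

(2.2, -2.9)

The magenta sphere started near (2.9, 6.6) and ended near (5.1, 3.7).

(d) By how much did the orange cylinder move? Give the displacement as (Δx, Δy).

(-0.7, -2.5)

The orange cylinder was at about (11.9, 3.4) and moved to about (11.2, 0.9).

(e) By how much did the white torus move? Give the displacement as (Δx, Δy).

(3.0, -1.7)

The white torus was at about (9.8, 5.4) and moved to about (12.8, 3.7).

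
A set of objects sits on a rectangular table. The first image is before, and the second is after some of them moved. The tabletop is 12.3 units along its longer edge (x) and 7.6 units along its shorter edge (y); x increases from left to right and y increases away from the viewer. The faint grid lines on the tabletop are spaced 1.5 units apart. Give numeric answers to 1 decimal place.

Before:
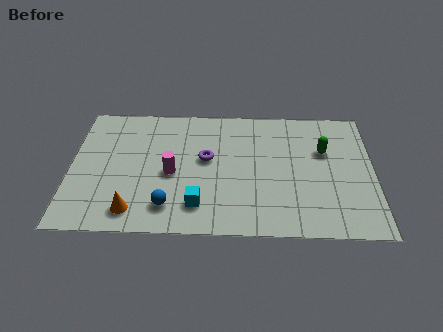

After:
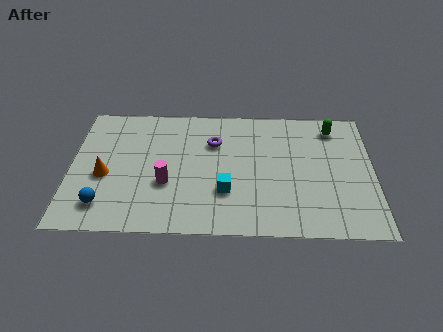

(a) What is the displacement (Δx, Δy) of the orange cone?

(-1.2, 2.0)

The orange cone was at about (2.6, 1.2) and moved to about (1.4, 3.2).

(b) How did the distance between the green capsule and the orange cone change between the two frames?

+1.3

Before: roughly 8.5 units apart; after: 9.8. That's 1.3 units further apart.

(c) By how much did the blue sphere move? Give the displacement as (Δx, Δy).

(-2.6, 0.0)

The blue sphere was at about (4.0, 1.5) and moved to about (1.4, 1.5).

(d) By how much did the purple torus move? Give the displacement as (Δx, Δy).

(0.3, 1.0)

The purple torus started near (5.5, 4.3) and ended near (5.8, 5.3).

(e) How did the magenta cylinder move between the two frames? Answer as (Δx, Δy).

(-0.2, -0.6)

The magenta cylinder was at about (4.1, 3.4) and moved to about (3.9, 2.8).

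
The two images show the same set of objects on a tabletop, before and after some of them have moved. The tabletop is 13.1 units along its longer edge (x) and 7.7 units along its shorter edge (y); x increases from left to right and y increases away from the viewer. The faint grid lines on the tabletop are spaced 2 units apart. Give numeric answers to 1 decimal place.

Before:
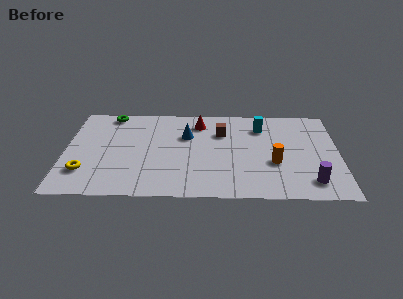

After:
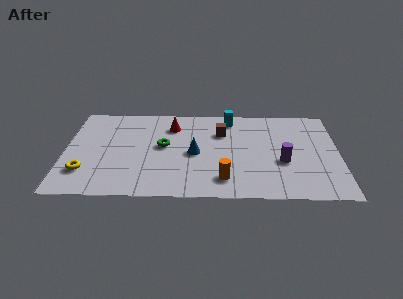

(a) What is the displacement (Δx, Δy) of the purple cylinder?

(-1.3, 1.6)

The purple cylinder was at about (11.7, 1.4) and moved to about (10.4, 3.0).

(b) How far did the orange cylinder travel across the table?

2.8

The orange cylinder was near (10.0, 2.9) before and (7.6, 1.5) after, so it travelled √(2.4² + 1.4²) ≈ 2.8 units.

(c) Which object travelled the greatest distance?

the green torus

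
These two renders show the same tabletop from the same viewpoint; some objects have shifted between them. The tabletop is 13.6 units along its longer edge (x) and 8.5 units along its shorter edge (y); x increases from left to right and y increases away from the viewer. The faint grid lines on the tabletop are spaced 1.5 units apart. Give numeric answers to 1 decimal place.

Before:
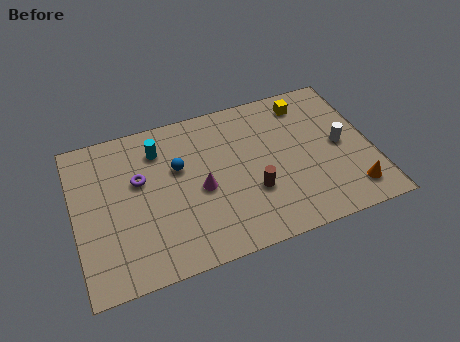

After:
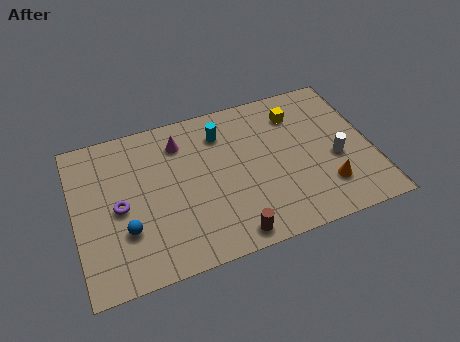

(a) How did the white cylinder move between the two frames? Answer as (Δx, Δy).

(-0.3, -0.7)

The white cylinder was at about (12.2, 4.2) and moved to about (11.9, 3.5).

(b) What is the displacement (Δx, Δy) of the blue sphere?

(-2.6, -2.6)

The blue sphere started near (4.8, 5.3) and ended near (2.2, 2.7).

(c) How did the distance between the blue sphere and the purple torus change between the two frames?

-0.5

They were about 1.8 units apart before and 1.3 after — 0.5 units closer together.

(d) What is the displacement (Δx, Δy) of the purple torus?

(-1.0, -1.2)

The purple torus was at about (3.0, 5.2) and moved to about (2.0, 4.0).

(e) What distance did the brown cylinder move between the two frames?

2.3

The brown cylinder was near (8.0, 2.9) before and (6.8, 0.9) after, so it travelled √(1.2² + 2.0²) ≈ 2.3 units.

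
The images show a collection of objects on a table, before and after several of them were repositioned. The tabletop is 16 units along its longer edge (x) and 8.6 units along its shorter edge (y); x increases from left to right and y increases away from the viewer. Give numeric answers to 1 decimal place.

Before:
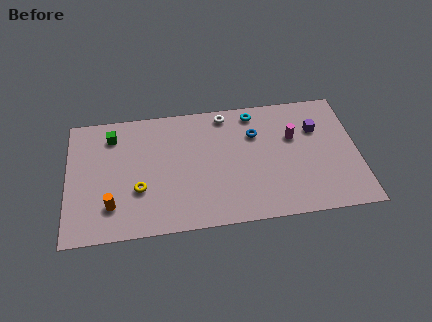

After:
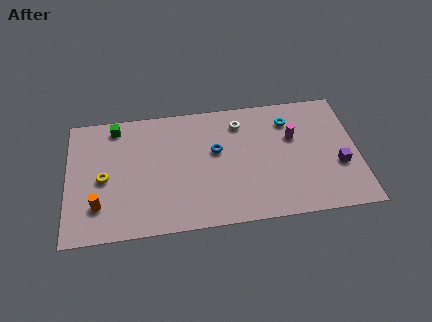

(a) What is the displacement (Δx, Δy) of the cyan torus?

(1.9, -0.8)

The cyan torus was at about (10.4, 7.5) and moved to about (12.3, 6.7).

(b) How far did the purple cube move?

2.9

From (13.8, 5.9) to (14.9, 3.2), the purple cube covered √(1.1² + 2.7²) ≈ 2.9 units.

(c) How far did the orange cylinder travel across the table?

0.7

From (2.4, 2.1) to (1.7, 2.2), the orange cylinder covered √(0.7² + 0.1²) ≈ 0.7 units.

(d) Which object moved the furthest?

the purple cube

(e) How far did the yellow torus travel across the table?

2.1

The yellow torus was near (3.9, 3.0) before and (2.0, 4.0) after, so it travelled √(1.9² + 1.0²) ≈ 2.1 units.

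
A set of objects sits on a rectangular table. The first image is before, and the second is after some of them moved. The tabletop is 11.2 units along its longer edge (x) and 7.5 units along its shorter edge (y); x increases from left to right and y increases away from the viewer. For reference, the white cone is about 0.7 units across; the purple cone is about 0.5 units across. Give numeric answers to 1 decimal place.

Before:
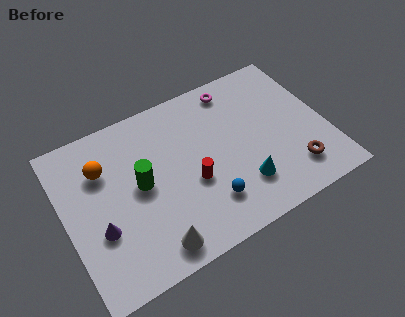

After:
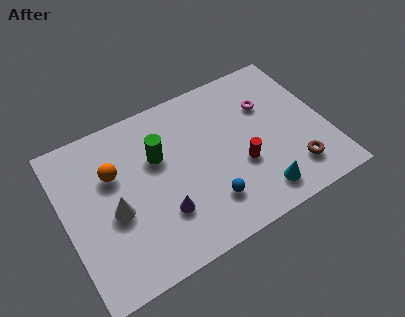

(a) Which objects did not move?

the brown torus and the blue sphere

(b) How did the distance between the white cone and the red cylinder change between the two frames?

+2.6

Before: roughly 2.8 units apart; after: 5.4. That's 2.6 units further apart.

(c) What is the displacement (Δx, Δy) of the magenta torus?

(1.2, -1.4)

From the two frames, the magenta torus sits at roughly (7.7, 6.5) before and (8.9, 5.1) after.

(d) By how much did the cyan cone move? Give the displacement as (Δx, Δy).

(0.6, -0.7)

The cyan cone started near (7.3, 1.9) and ended near (7.9, 1.2).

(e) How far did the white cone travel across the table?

2.6

The white cone was near (3.3, 1.0) before and (2.0, 3.2) after, so it travelled √(1.3² + 2.2²) ≈ 2.6 units.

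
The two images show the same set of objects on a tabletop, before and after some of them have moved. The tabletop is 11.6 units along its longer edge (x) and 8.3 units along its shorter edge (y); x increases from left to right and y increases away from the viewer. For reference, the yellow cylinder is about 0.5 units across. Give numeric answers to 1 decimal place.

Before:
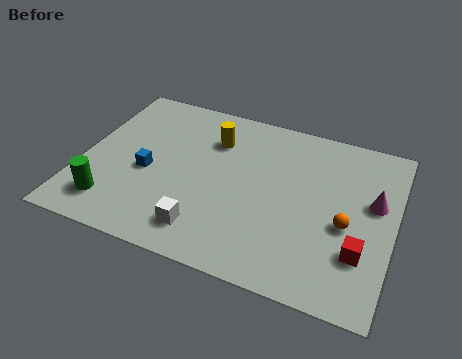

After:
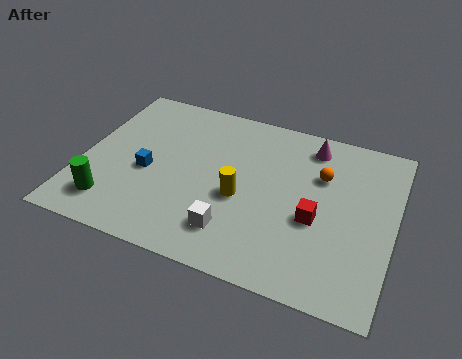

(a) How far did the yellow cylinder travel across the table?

2.9

The yellow cylinder was near (4.7, 6.1) before and (6.0, 3.5) after, so it travelled √(1.3² + 2.6²) ≈ 2.9 units.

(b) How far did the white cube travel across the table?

1.0

The white cube was near (4.9, 1.5) before and (5.9, 1.8) after, so it travelled √(1.0² + 0.3²) ≈ 1.0 units.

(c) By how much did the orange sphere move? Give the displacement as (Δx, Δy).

(-1.1, 2.1)

The orange sphere started near (9.9, 3.5) and ended near (8.8, 5.6).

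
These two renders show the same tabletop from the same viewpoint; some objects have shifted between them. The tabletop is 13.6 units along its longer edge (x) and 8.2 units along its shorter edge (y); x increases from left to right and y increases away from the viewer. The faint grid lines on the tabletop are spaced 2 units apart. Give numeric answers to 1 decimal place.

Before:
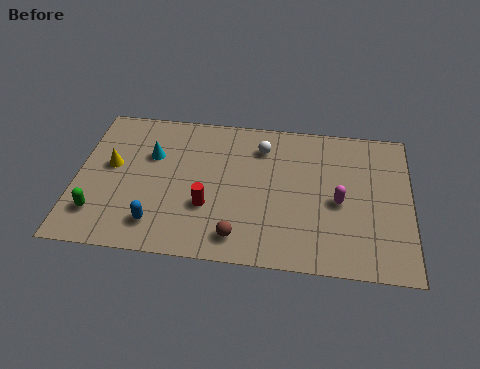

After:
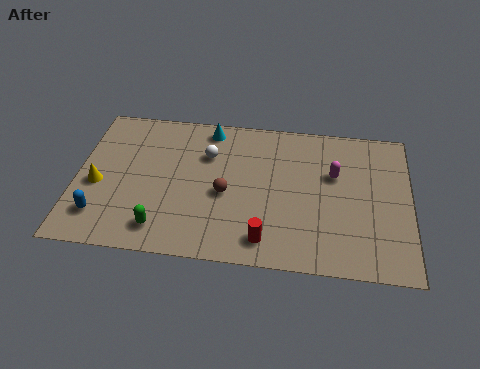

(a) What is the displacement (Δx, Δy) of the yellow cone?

(-0.5, -1.1)

The yellow cone was at about (1.4, 4.6) and moved to about (0.9, 3.5).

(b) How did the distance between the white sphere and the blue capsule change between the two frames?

-0.6

The distance was about 6.3 in the first image and 5.7 in the second, so they moved 0.6 units closer together.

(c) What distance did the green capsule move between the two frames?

2.6

From (1.0, 1.9) to (3.6, 1.4), the green capsule covered √(2.6² + 0.5²) ≈ 2.6 units.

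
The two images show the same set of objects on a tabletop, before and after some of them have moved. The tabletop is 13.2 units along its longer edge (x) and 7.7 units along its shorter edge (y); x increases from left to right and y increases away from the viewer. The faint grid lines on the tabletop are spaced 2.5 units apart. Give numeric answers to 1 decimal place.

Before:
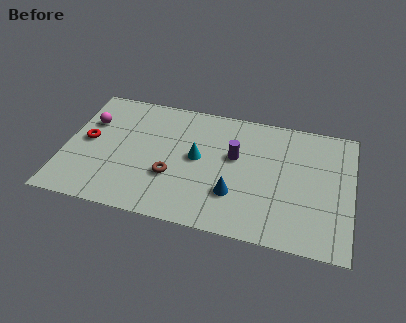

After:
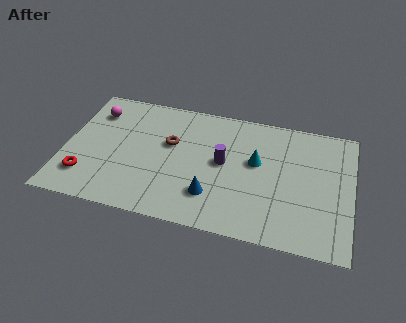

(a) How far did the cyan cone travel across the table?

2.7

The cyan cone moved from about (6.1, 4.1) to (8.8, 4.5), a distance of √(2.7² + 0.4²) ≈ 2.7.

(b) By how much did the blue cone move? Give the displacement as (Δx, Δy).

(-1.0, -0.3)

The blue cone was at about (7.9, 2.3) and moved to about (6.9, 2.0).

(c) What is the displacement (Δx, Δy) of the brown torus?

(-0.2, 2.0)

From the two frames, the brown torus sits at roughly (5.0, 2.7) before and (4.8, 4.7) after.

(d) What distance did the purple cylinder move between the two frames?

0.7

From (7.8, 4.6) to (7.3, 4.1), the purple cylinder covered √(0.5² + 0.5²) ≈ 0.7 units.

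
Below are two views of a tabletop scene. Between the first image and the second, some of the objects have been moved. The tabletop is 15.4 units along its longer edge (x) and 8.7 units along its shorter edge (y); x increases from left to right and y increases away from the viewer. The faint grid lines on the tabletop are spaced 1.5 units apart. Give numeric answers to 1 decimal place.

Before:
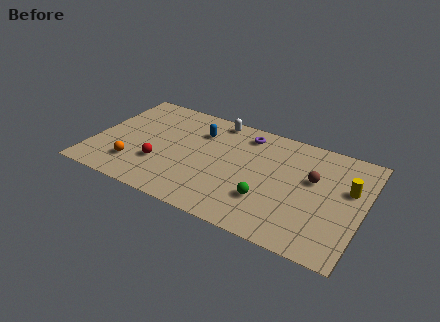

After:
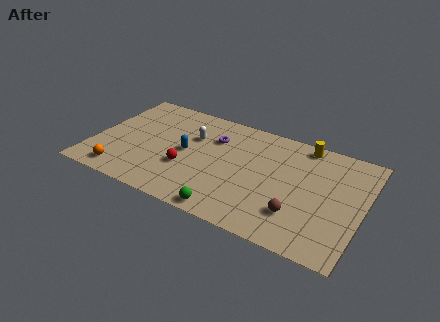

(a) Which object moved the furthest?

the yellow cylinder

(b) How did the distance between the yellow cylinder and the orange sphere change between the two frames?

-0.6

The distance was about 12.3 in the first image and 11.7 in the second, so they moved 0.6 units closer together.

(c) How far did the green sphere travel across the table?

2.6

The green sphere moved from about (10.2, 2.6) to (8.3, 0.8), a distance of √(1.9² + 1.8²) ≈ 2.6.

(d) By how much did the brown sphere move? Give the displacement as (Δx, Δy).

(-0.5, -3.0)

The brown sphere started near (12.5, 5.3) and ended near (12.0, 2.3).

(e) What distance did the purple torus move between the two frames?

2.0

From (8.4, 7.3) to (6.7, 6.2), the purple torus covered √(1.7² + 1.1²) ≈ 2.0 units.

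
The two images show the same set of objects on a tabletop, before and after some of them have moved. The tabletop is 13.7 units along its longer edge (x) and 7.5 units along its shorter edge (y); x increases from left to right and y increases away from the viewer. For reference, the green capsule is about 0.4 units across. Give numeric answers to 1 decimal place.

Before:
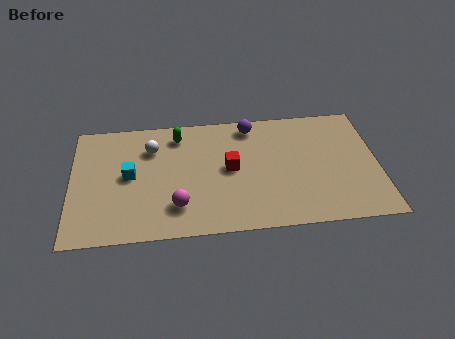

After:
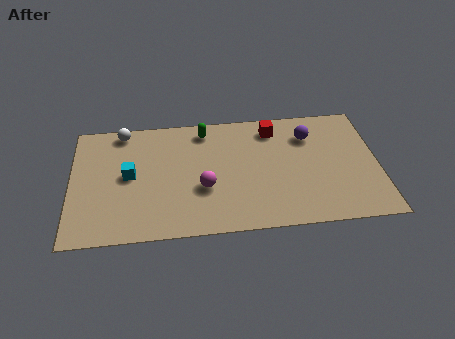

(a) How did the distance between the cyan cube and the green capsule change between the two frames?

+1.0

They were about 3.2 units apart before and 4.2 after — 1.0 units further apart.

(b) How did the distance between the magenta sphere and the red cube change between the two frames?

+1.5

The distance was about 3.2 in the first image and 4.7 in the second, so they moved 1.5 units further apart.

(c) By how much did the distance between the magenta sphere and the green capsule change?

-0.8

They were about 4.4 units apart before and 3.6 after — 0.8 units closer together.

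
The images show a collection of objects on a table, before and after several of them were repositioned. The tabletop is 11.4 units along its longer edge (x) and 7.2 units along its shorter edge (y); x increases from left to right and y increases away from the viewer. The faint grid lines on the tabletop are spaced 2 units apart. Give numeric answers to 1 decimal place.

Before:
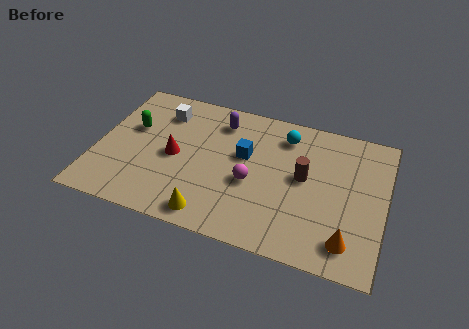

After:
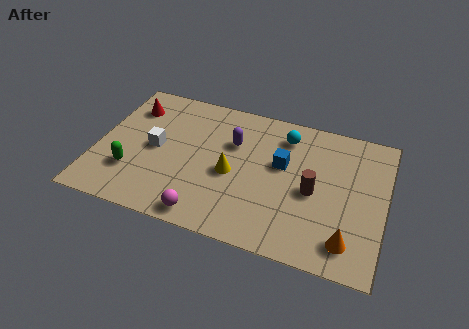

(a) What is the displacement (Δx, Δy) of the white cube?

(-0.1, -2.0)

From the two frames, the white cube sits at roughly (2.4, 5.6) before and (2.3, 3.6) after.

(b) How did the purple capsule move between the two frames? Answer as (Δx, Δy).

(0.6, -1.0)

From the two frames, the purple capsule sits at roughly (4.7, 5.8) before and (5.3, 4.8) after.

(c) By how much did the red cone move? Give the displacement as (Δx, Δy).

(-2.0, 2.1)

From the two frames, the red cone sits at roughly (3.1, 3.4) before and (1.1, 5.5) after.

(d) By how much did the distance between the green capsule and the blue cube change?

+1.7

Before: roughly 4.5 units apart; after: 6.2. That's 1.7 units further apart.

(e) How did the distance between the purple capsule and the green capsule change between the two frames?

+1.0

They were about 3.7 units apart before and 4.7 after — 1.0 units further apart.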